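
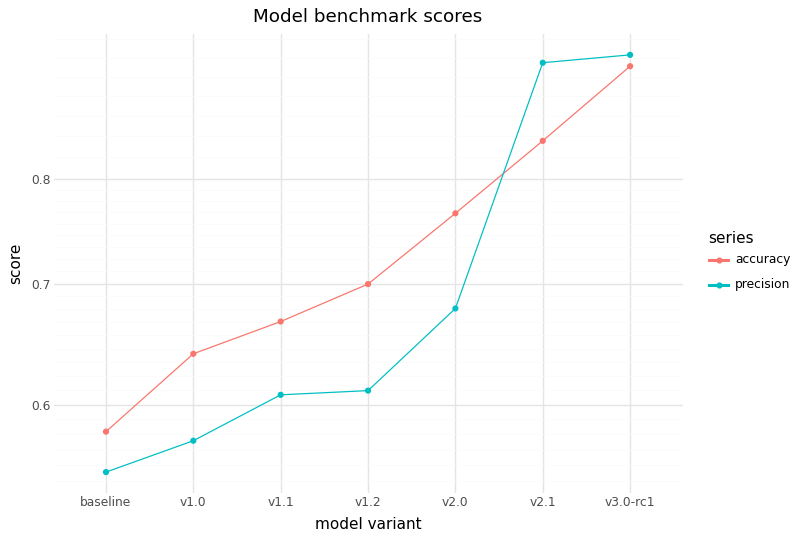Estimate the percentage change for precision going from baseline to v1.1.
baseline ≈ 0.55, v1.1 ≈ 0.60; (0.60 − 0.55) / 0.55 ≈ +9.1%.

≈ +9.1%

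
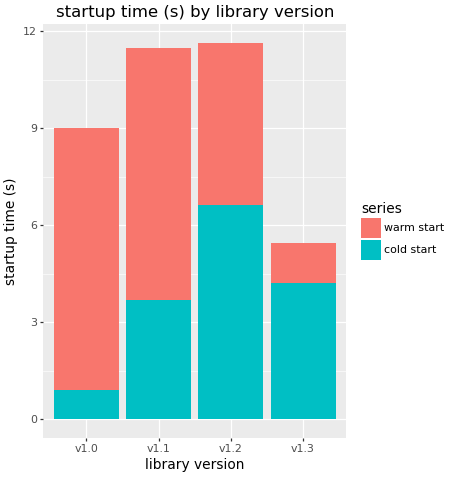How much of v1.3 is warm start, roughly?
≈ 1

warm start top ≈ 5, bottom ≈ 4; segment ≈ 1.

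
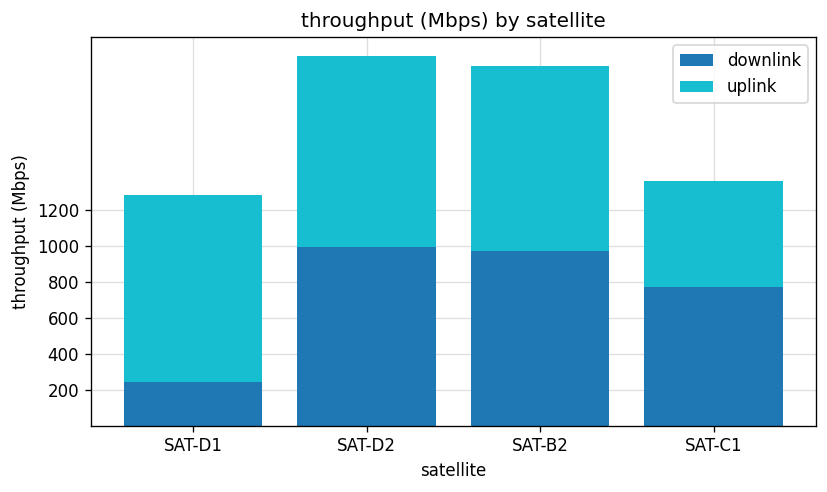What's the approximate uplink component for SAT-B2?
uplink top ≈ 2000, bottom ≈ 1000; segment ≈ 1000.

≈ 1000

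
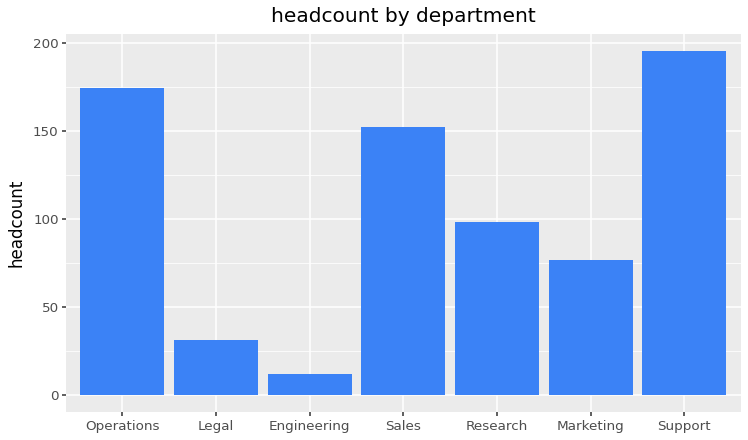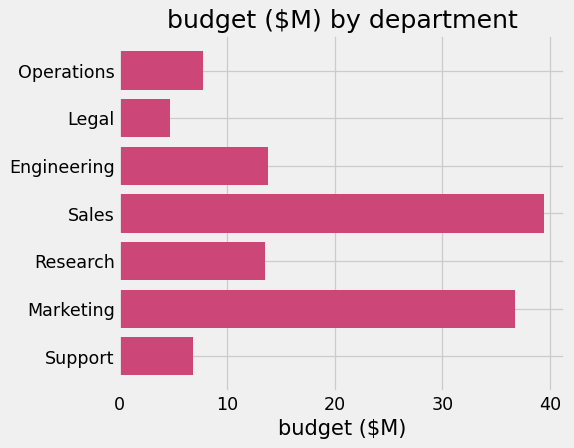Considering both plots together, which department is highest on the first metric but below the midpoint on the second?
Support

Chart 2 median budget ($M) ≈ 15; below-median departments: Operations, Legal, Support. Among those, Support has the highest headcount (≈ 200).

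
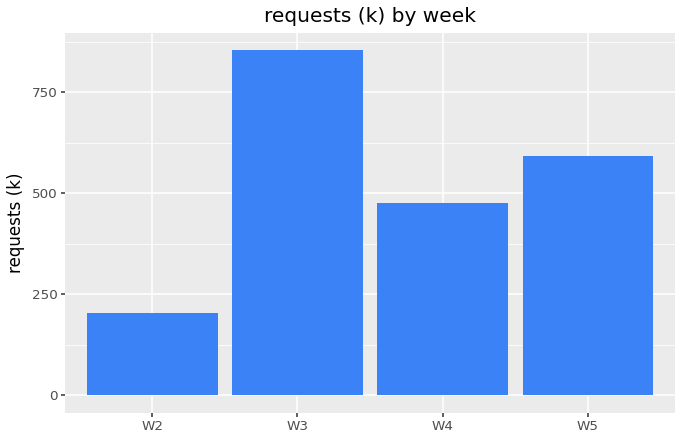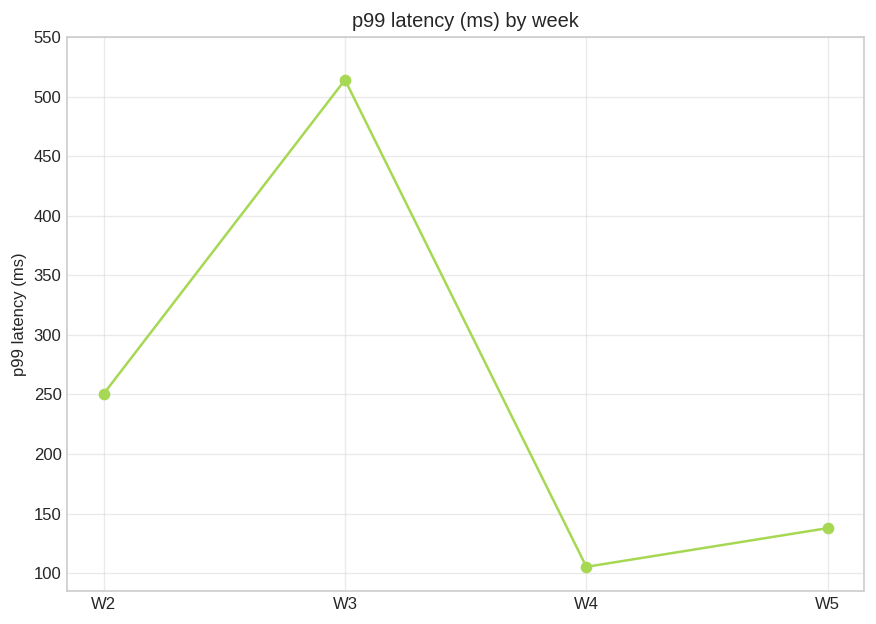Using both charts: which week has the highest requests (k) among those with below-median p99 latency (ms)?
Chart 2 median p99 latency (ms) ≈ 200; below-median weeks: W4, W5. Among those, W5 has the highest requests (k) (≈ 600).

W5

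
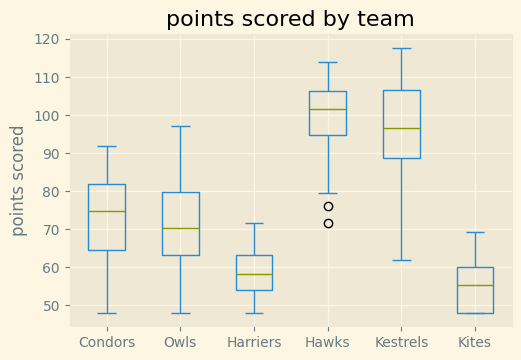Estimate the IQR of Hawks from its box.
≈ 10

Q3 ≈ 105, Q1 ≈ 95; IQR ≈ 10.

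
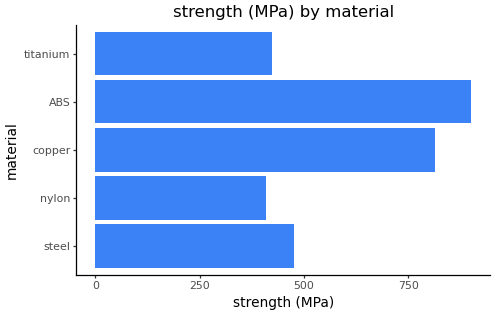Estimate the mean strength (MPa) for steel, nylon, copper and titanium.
≈ 525

(500 + 400 + 800 + 400) / 4 ≈ 525.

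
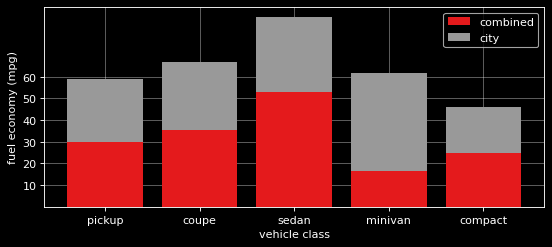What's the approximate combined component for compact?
≈ 20

combined top ≈ 20, bottom ≈ 0; segment ≈ 20.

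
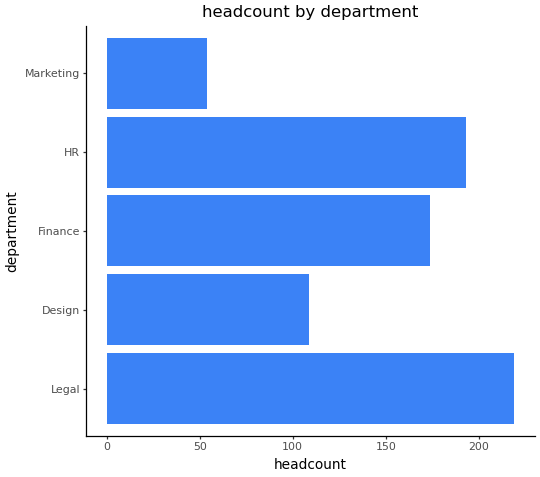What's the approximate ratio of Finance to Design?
≈ 1.8×

Finance ≈ 180, Design ≈ 100; 180/100 ≈ 1.8.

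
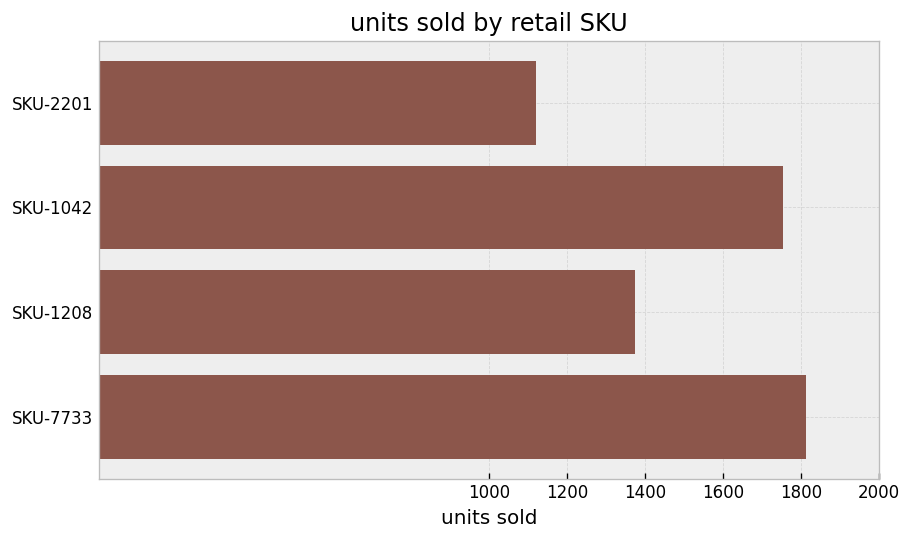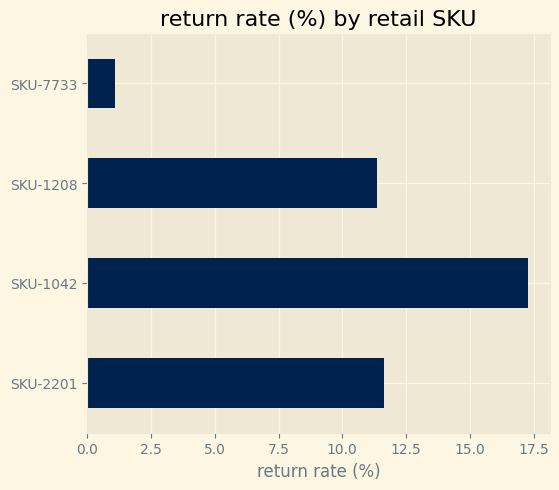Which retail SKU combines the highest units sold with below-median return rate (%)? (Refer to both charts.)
Chart 2 median return rate (%) ≈ 12; below-median retail SKUs: SKU-1208, SKU-7733. Among those, SKU-7733 has the highest units sold (≈ 1800).

SKU-7733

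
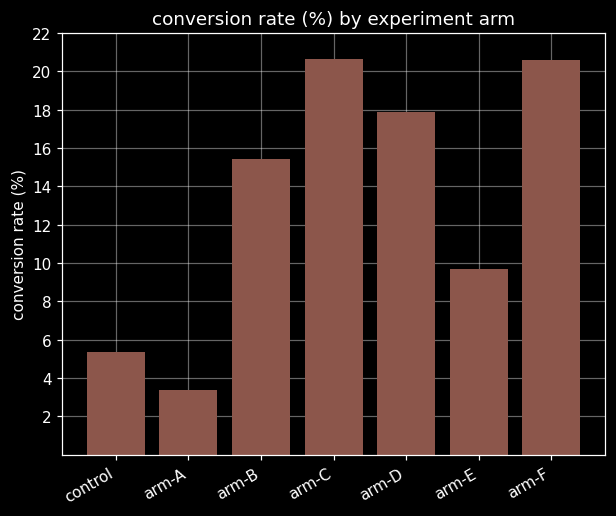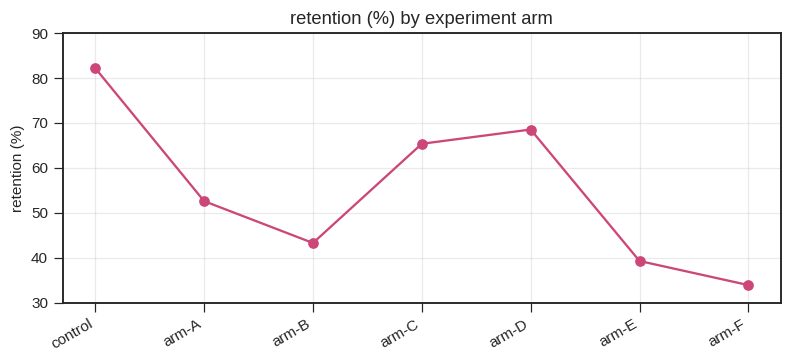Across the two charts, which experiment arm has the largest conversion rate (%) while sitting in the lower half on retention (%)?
Chart 2 median retention (%) ≈ 50; below-median experiment arms: arm-B, arm-E, arm-F. Among those, arm-F has the highest conversion rate (%) (≈ 20).

arm-F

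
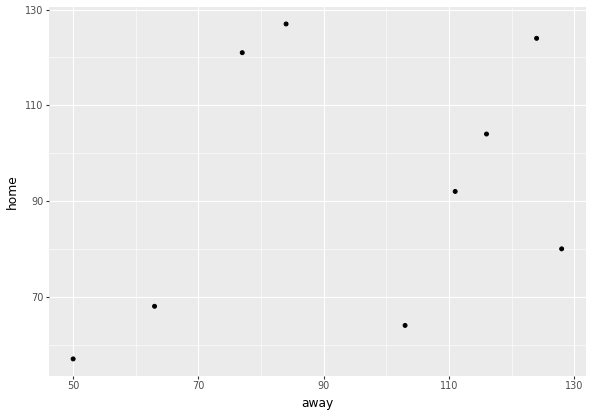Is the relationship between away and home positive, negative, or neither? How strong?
positive, weak

Points are positively correlated; weak (|r| ≈ 0.3).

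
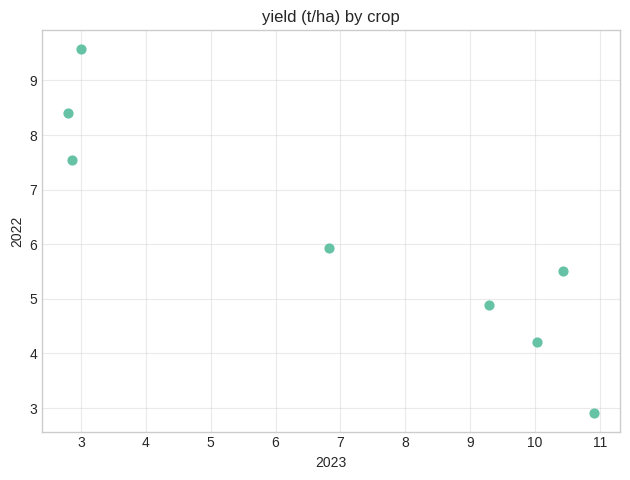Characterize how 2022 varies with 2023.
Points are negatively correlated; strong (|r| ≈ 0.9).

negative, strong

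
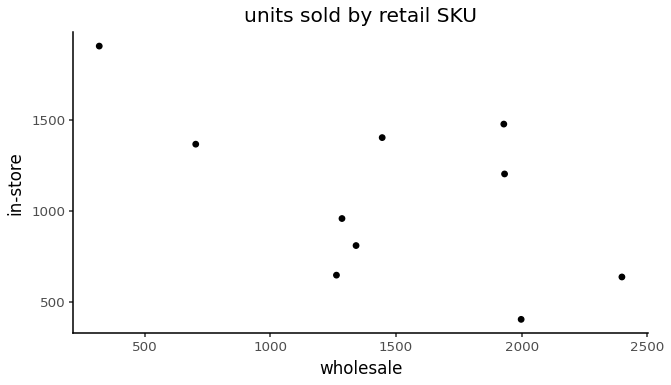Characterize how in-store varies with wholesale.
negative, moderate

Points are negatively correlated; moderate (|r| ≈ 0.6).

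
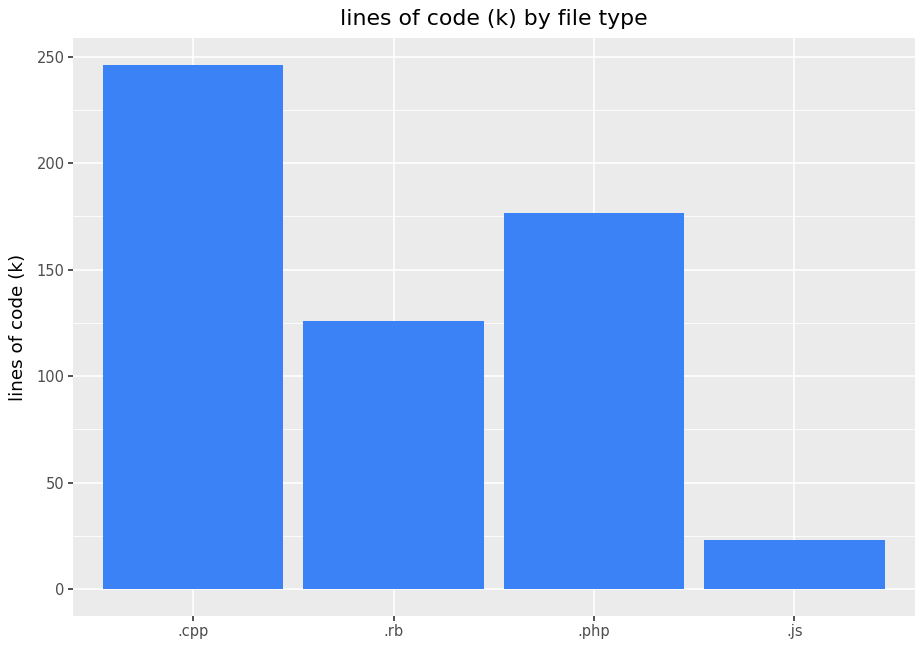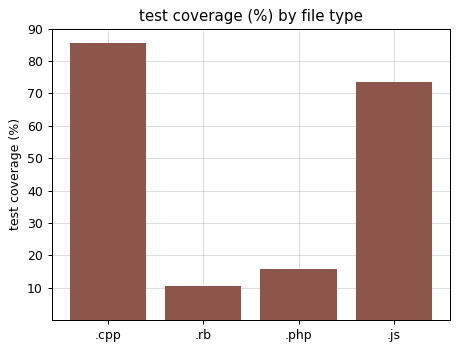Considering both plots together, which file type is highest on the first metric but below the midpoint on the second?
.php

Chart 2 median test coverage (%) ≈ 40; below-median file types: .rb, .php. Among those, .php has the highest lines of code (k) (≈ 175).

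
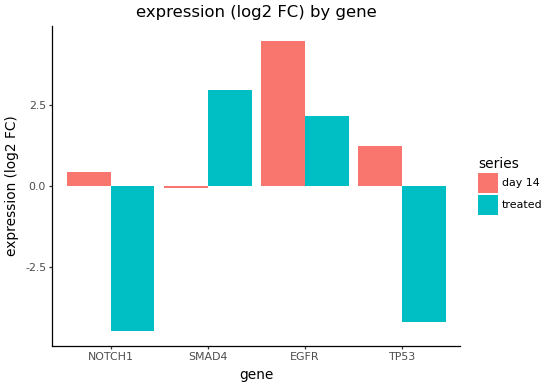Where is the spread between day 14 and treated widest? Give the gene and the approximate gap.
TP53, ≈ 5 log2 FC

TP53: day 14 ≈ 1, treated ≈ -4 → gap ≈ 5. Next-largest (NOTCH1) is only ≈ 4.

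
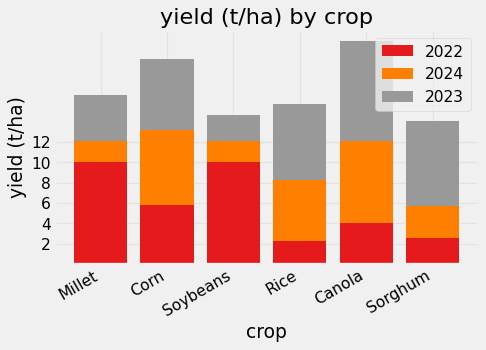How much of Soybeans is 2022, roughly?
≈ 10

2022 top ≈ 10, bottom ≈ 0; segment ≈ 10.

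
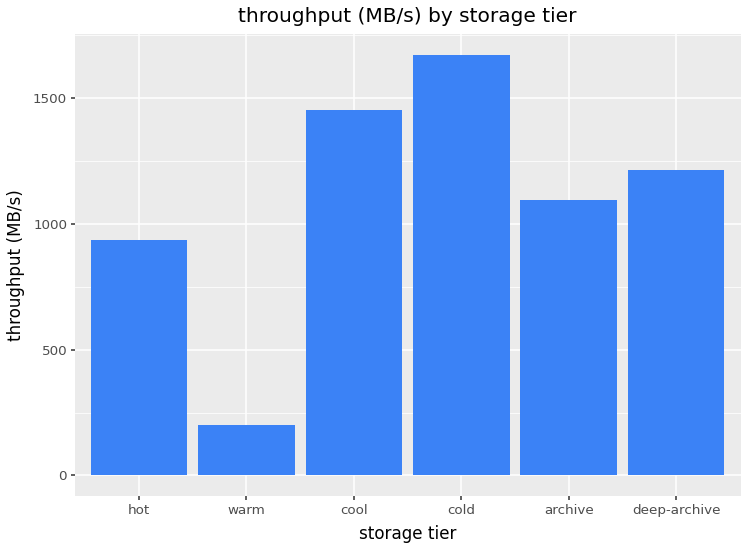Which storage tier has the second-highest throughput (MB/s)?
Top 3: cold ≈ 1600, cool ≈ 1400, deep-archive ≈ 1200.

cool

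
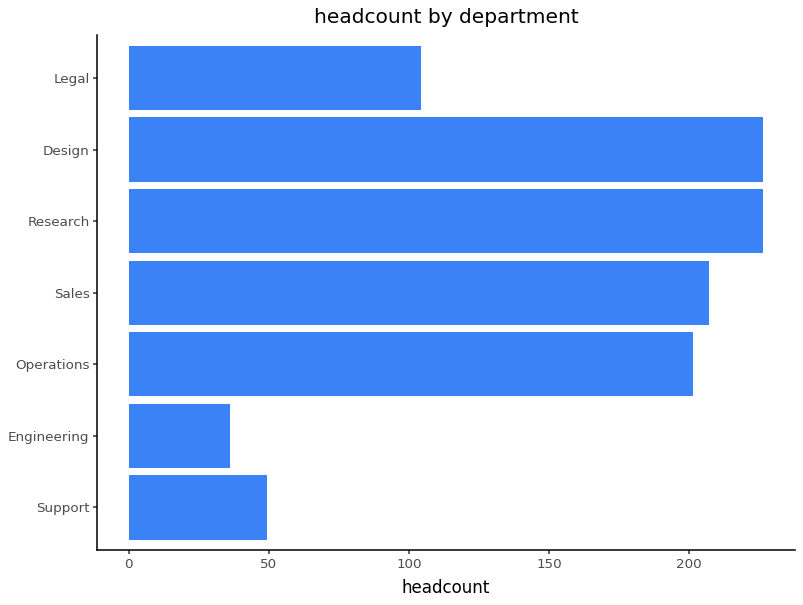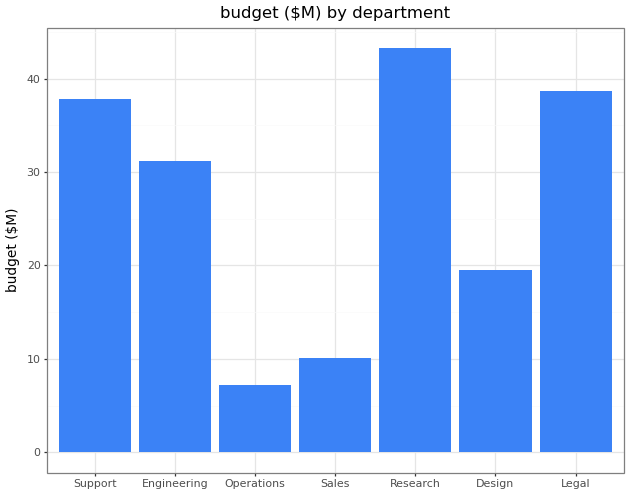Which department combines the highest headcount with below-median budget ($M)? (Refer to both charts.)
Design

Chart 2 median budget ($M) ≈ 30; below-median departments: Operations, Sales, Design. Among those, Design has the highest headcount (≈ 225).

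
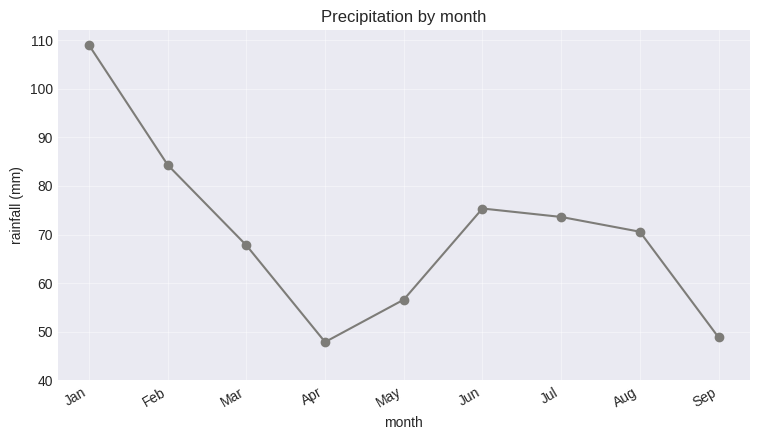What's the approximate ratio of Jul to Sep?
Jul ≈ 70, Sep ≈ 50; 70/50 ≈ 1.4.

≈ 1.4×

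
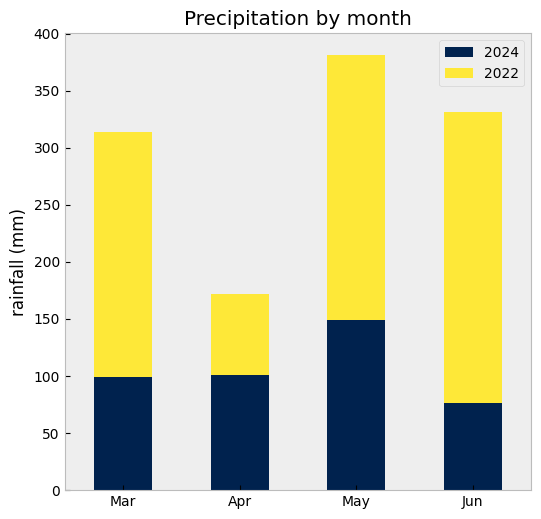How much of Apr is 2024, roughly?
2024 top ≈ 100, bottom ≈ 0; segment ≈ 100.

≈ 100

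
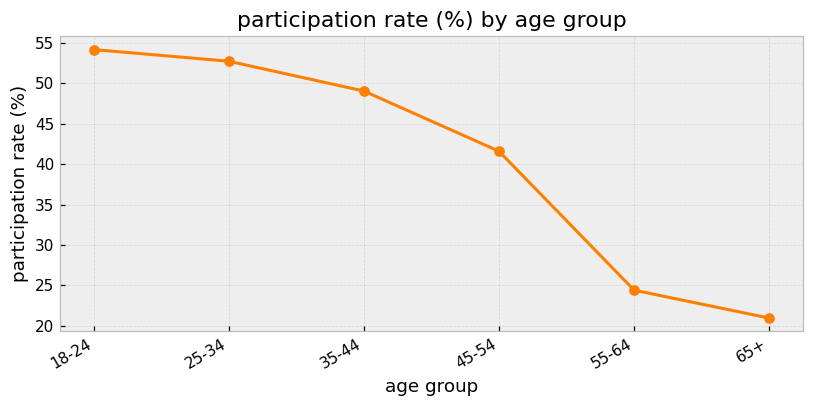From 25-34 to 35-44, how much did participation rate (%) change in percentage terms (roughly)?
25-34 ≈ 55, 35-44 ≈ 50; (50 − 55) / 55 ≈ -9.1%.

≈ -9.1%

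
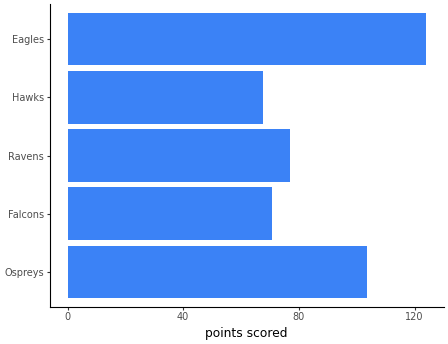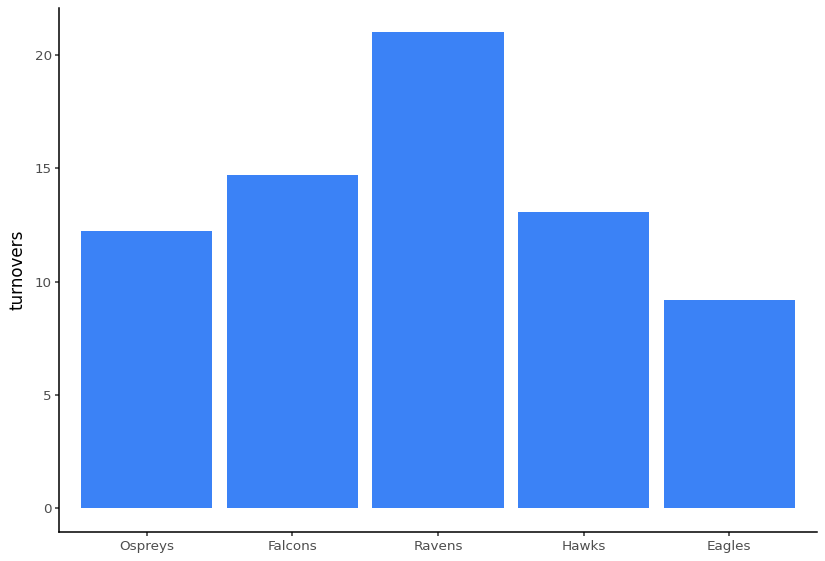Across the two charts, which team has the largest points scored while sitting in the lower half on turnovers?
Chart 2 median turnovers ≈ 14; below-median teams: Ospreys, Eagles. Among those, Eagles has the highest points scored (≈ 120).

Eagles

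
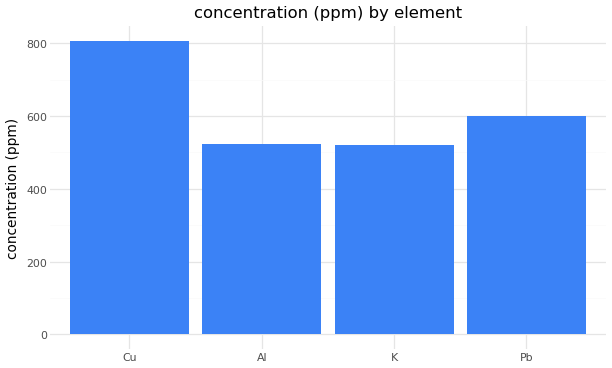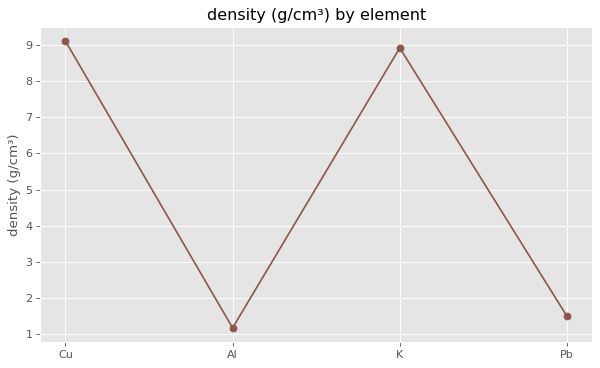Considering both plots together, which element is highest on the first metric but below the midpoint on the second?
Chart 2 median density (g/cm³) ≈ 5; below-median elements: Al, Pb. Among those, Pb has the highest concentration (ppm) (≈ 600).

Pb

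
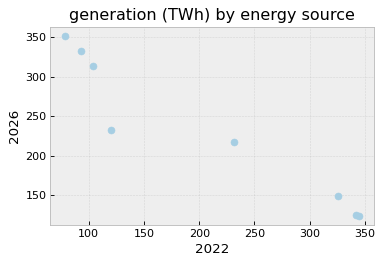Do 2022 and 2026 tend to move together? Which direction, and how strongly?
Points are negatively correlated; strong (|r| ≈ 1.0).

negative, strong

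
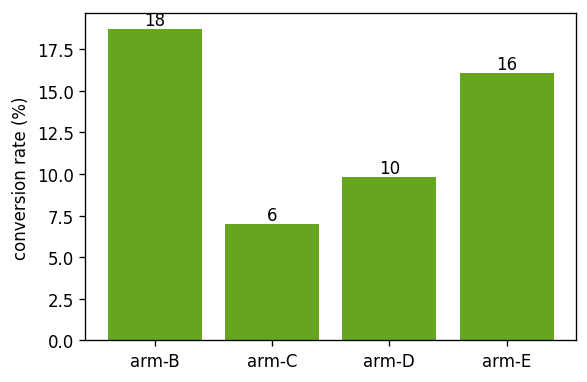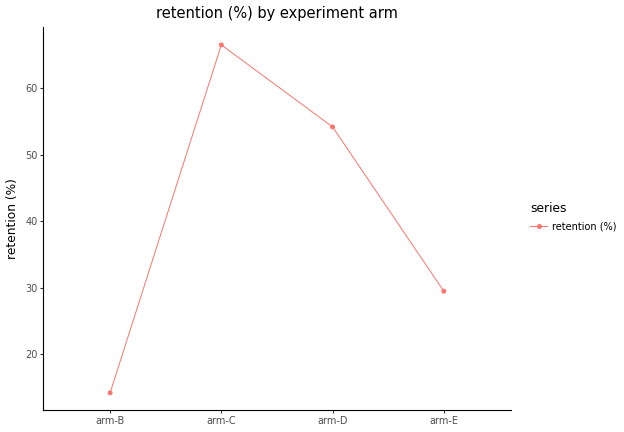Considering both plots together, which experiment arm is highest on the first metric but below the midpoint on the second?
Chart 2 median retention (%) ≈ 40; below-median experiment arms: arm-B, arm-E. Among those, arm-B has the highest conversion rate (%) (≈ 18).

arm-B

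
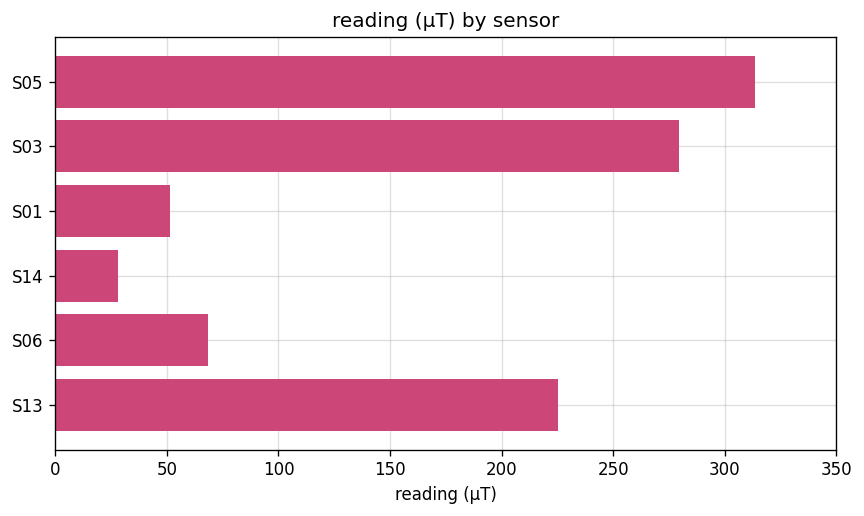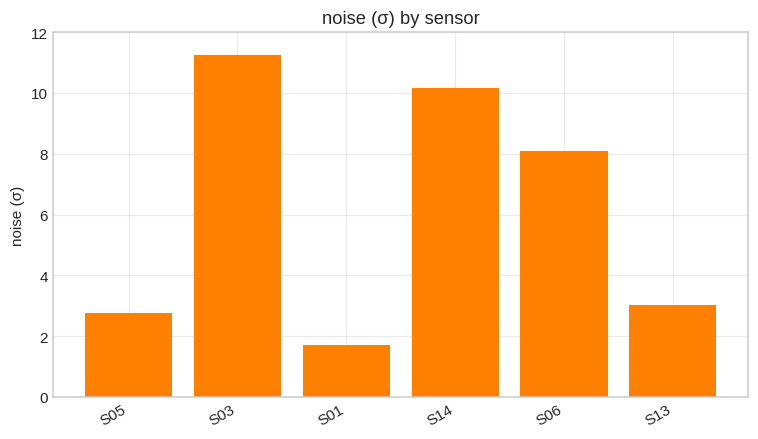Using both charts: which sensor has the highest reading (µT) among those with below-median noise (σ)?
Chart 2 median noise (σ) ≈ 6; below-median sensors: S05, S01, S13. Among those, S05 has the highest reading (µT) (≈ 300).

S05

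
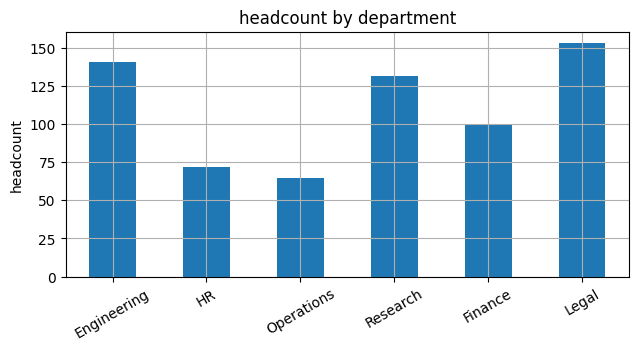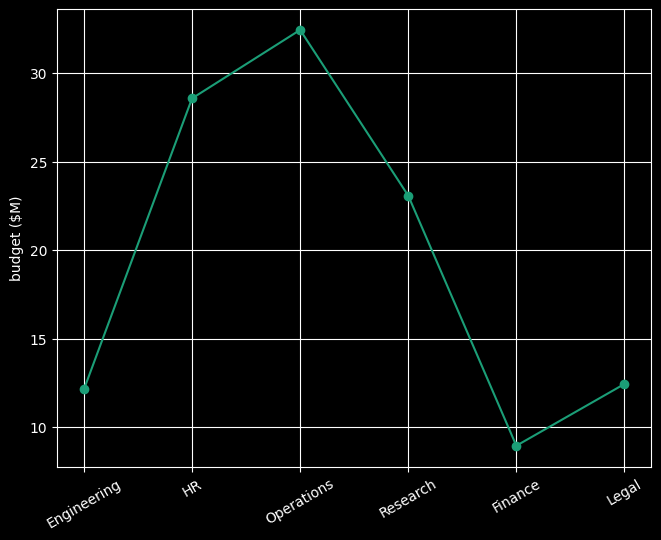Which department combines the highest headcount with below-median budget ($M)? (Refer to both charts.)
Chart 2 median budget ($M) ≈ 20; below-median departments: Engineering, Finance, Legal. Among those, Legal has the highest headcount (≈ 160).

Legal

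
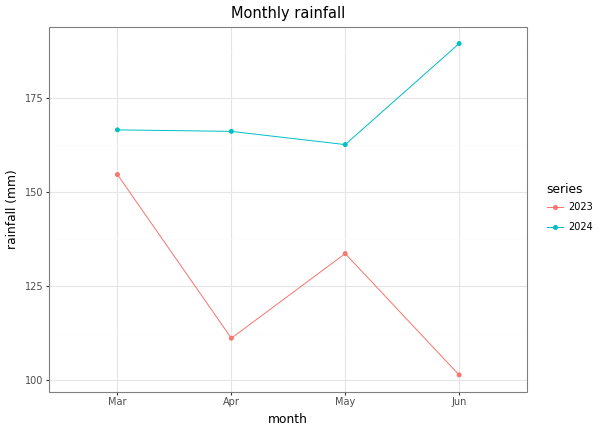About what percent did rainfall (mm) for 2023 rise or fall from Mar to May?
≈ -13.3%

Mar ≈ 150, May ≈ 130; (130 − 150) / 150 ≈ -13.3%.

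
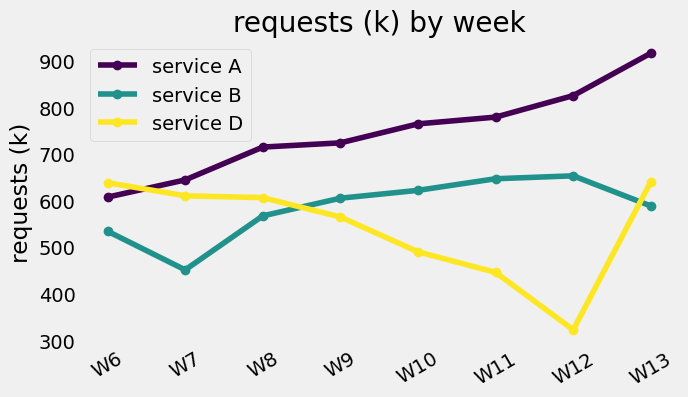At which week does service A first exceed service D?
W6: service A ≈ 600 vs service D ≈ 650 (not yet); W7: service A ≈ 650 vs service D ≈ 600 (first crossover).

W7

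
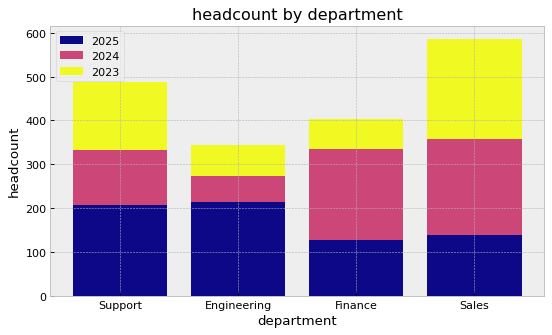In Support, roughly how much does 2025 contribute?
≈ 200

2025 top ≈ 200, bottom ≈ 0; segment ≈ 200.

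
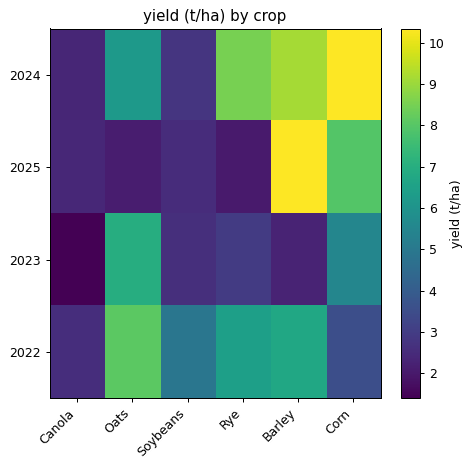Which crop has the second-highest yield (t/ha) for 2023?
Corn

Top 3 for 2023: Oats ≈ 7, Corn ≈ 5, Rye ≈ 3.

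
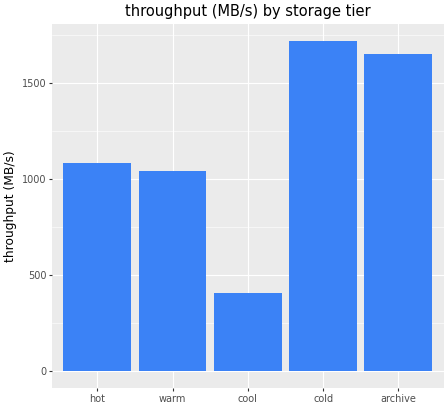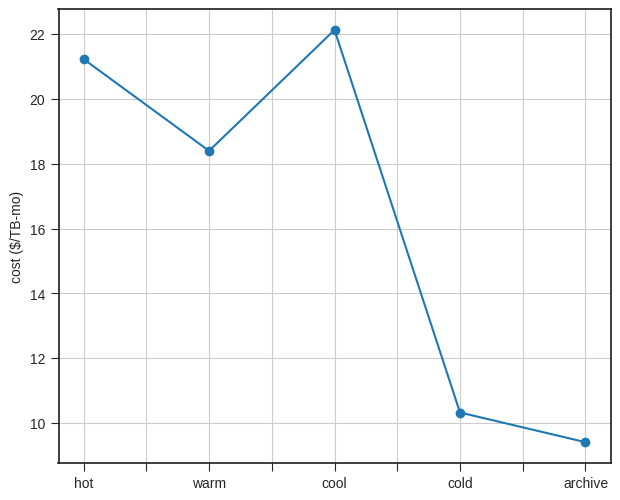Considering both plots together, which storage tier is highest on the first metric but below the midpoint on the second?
Chart 2 median cost ($/TB-mo) ≈ 20; below-median storage tiers: cold, archive. Among those, cold has the highest throughput (MB/s) (≈ 1800).

cold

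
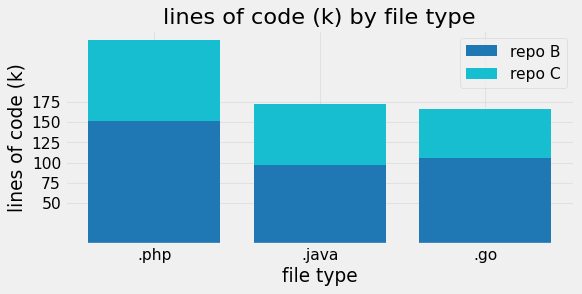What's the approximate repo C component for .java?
repo C top ≈ 175, bottom ≈ 100; segment ≈ 75.

≈ 75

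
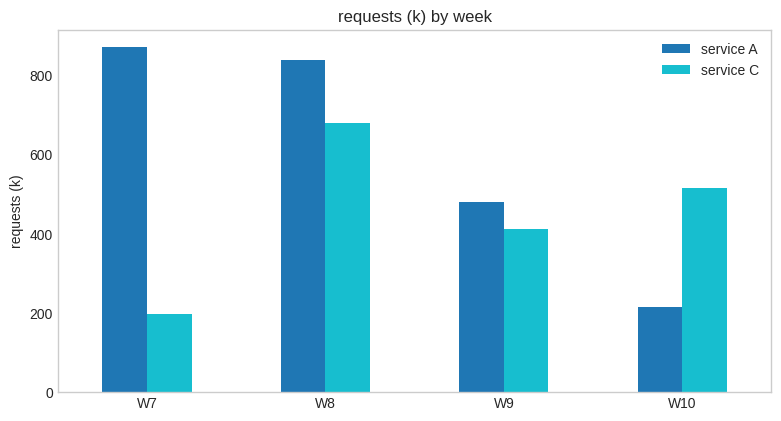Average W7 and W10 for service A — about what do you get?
≈ 550

(900 + 200) / 2 ≈ 550.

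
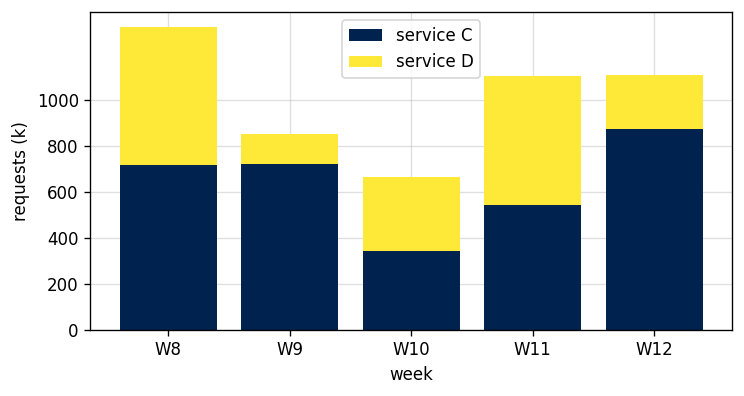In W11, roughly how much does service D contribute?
service D top ≈ 1200, bottom ≈ 600; segment ≈ 600.

≈ 600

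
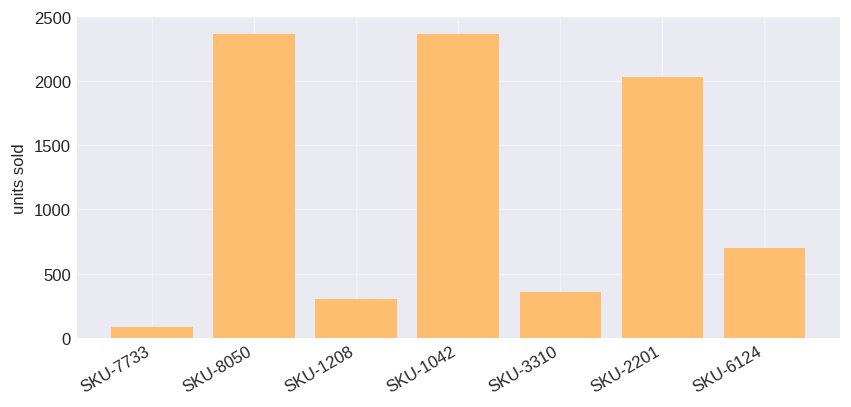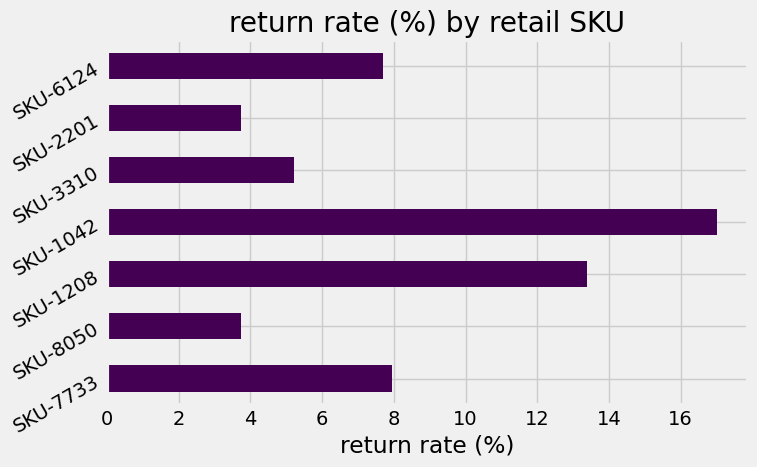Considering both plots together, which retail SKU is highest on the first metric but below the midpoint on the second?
SKU-8050

Chart 2 median return rate (%) ≈ 8; below-median retail SKUs: SKU-8050, SKU-3310, SKU-2201. Among those, SKU-8050 has the highest units sold (≈ 2500).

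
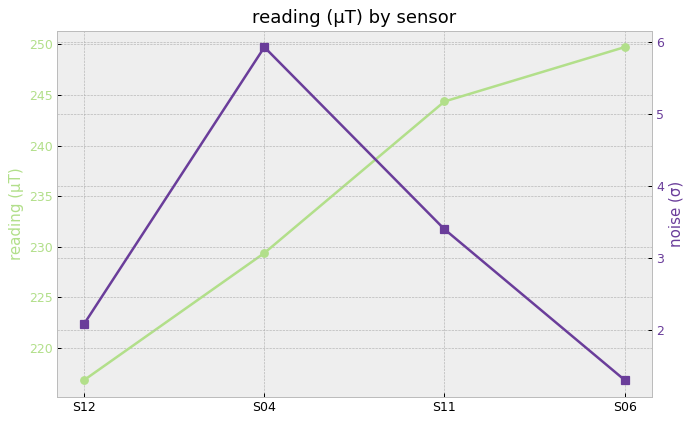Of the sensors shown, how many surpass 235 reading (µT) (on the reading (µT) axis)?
Above 235: S11, S06.

2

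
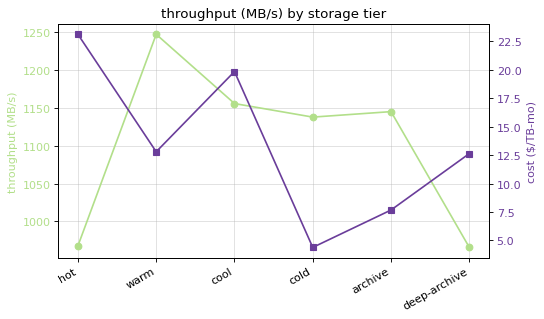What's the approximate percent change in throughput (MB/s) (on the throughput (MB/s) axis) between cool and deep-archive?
cool ≈ 1150, deep-archive ≈ 975; (975 − 1150) / 1150 ≈ -15.2%.

≈ -15.2%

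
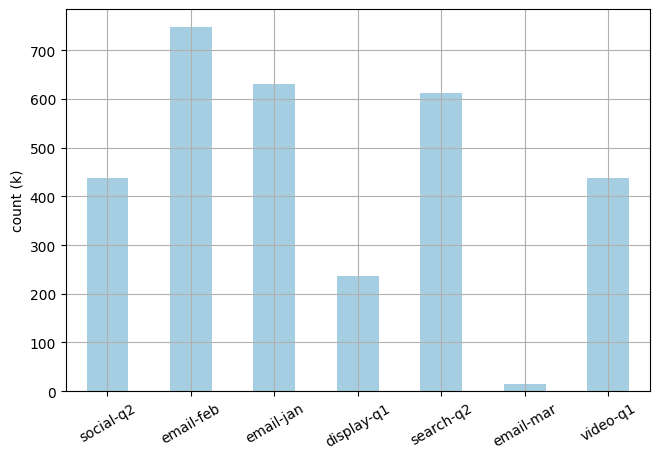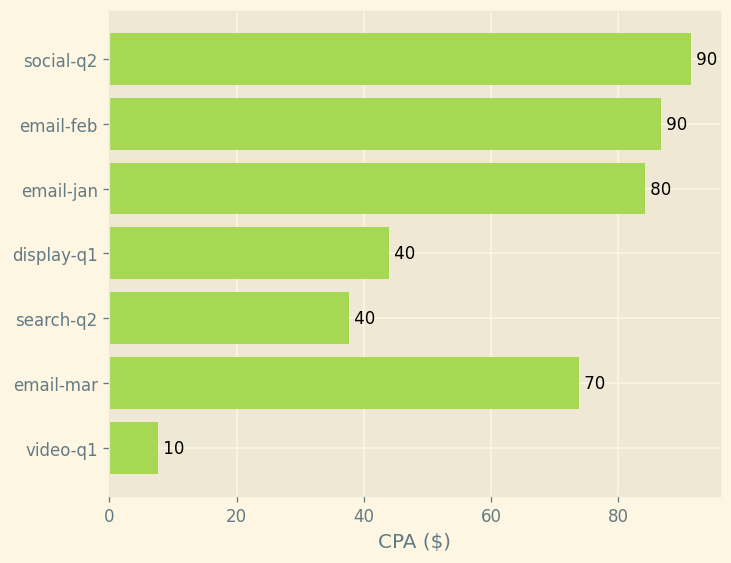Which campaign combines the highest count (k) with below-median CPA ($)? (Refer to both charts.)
search-q2

Chart 2 median CPA ($) ≈ 70; below-median campaigns: display-q1, search-q2, video-q1. Among those, search-q2 has the highest count (k) (≈ 600).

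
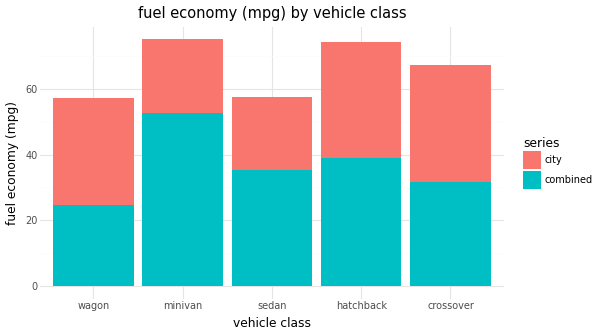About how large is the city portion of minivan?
city top ≈ 70, bottom ≈ 50; segment ≈ 20.

≈ 20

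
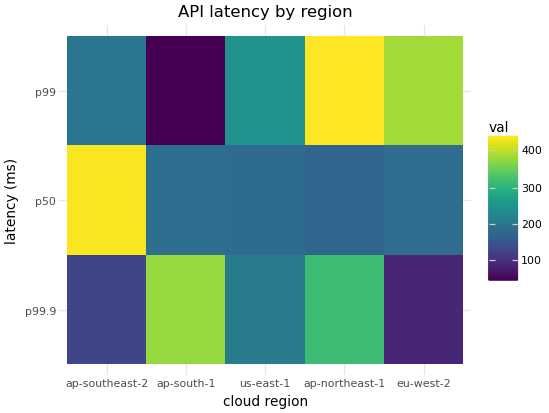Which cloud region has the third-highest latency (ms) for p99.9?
us-east-1

Top 4 for p99.9: ap-south-1 ≈ 400, ap-northeast-1 ≈ 300, us-east-1 ≈ 200, ap-southeast-2 ≈ 150.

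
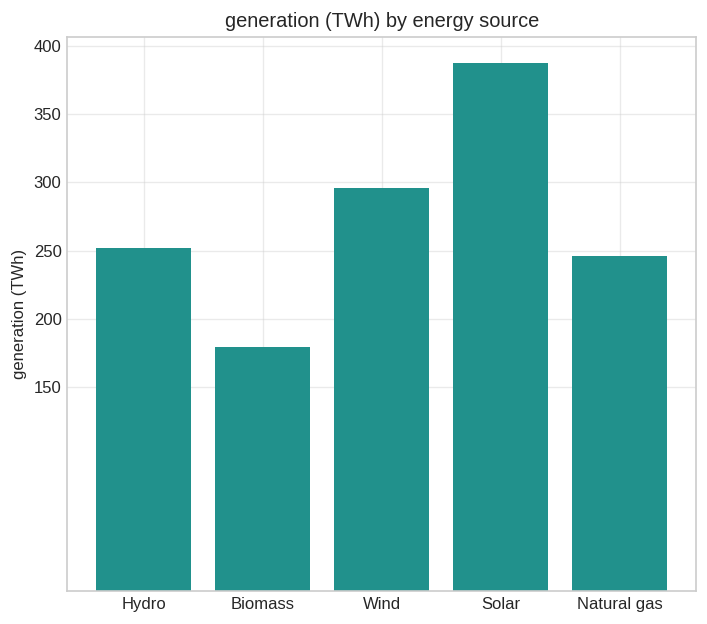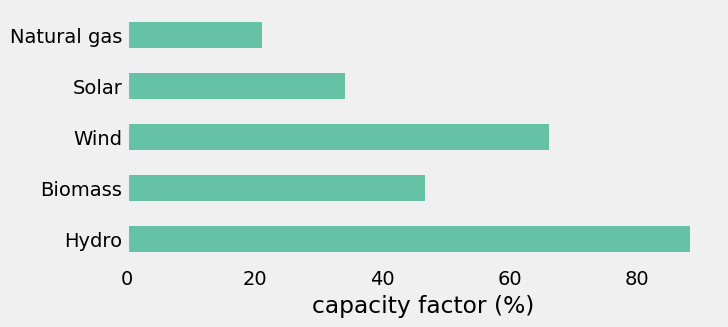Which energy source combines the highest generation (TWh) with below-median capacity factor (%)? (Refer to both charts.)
Solar

Chart 2 median capacity factor (%) ≈ 50; below-median energy sources: Solar, Natural gas. Among those, Solar has the highest generation (TWh) (≈ 400).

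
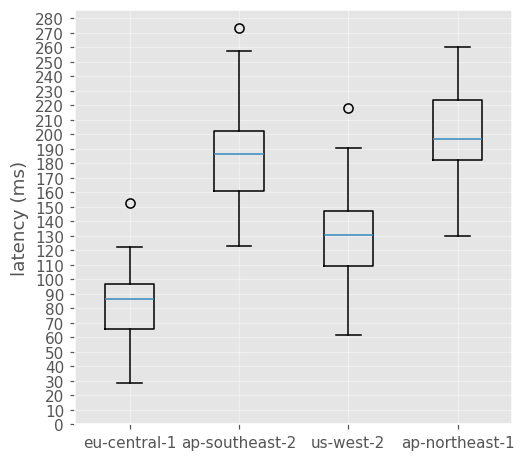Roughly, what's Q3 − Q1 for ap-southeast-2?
Q3 ≈ 200, Q1 ≈ 160; IQR ≈ 40.

≈ 40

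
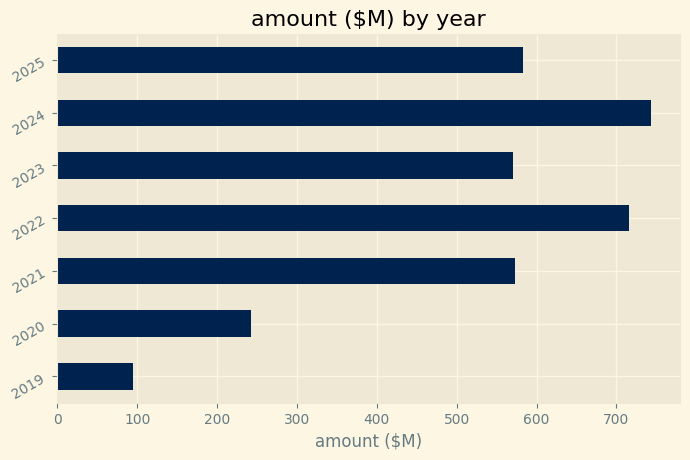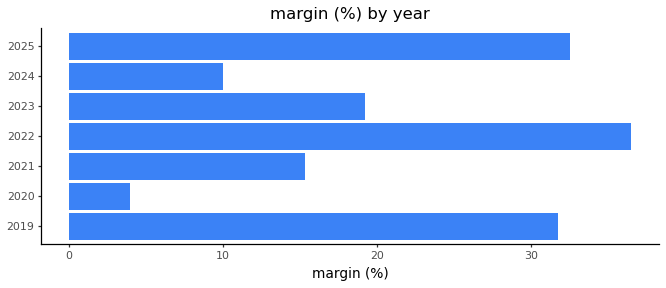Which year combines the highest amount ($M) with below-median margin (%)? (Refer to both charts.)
2024

Chart 2 median margin (%) ≈ 20; below-median years: 2020, 2021, 2024. Among those, 2024 has the highest amount ($M) (≈ 700).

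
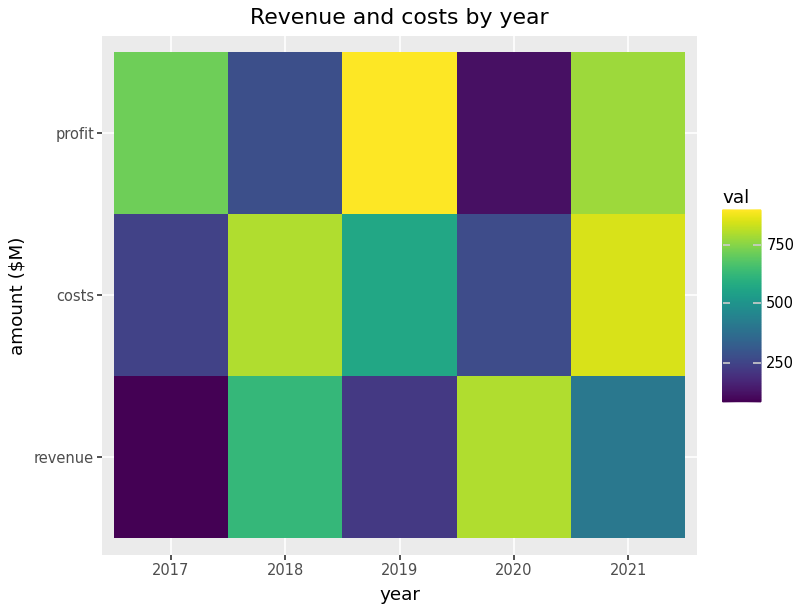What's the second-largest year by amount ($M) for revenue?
2018

Top 3 for revenue: 2020 ≈ 800, 2018 ≈ 600, 2021 ≈ 400.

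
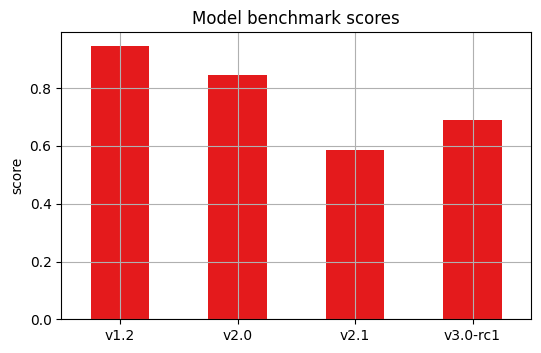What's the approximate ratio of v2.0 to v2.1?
≈ 1.33×

v2.0 ≈ 0.8, v2.1 ≈ 0.6; 0.8/0.6 ≈ 1.33.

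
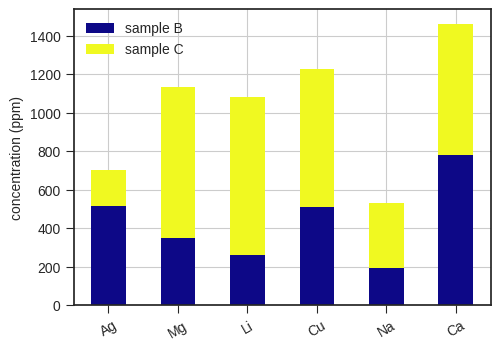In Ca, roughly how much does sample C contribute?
sample C top ≈ 1400, bottom ≈ 800; segment ≈ 600.

≈ 600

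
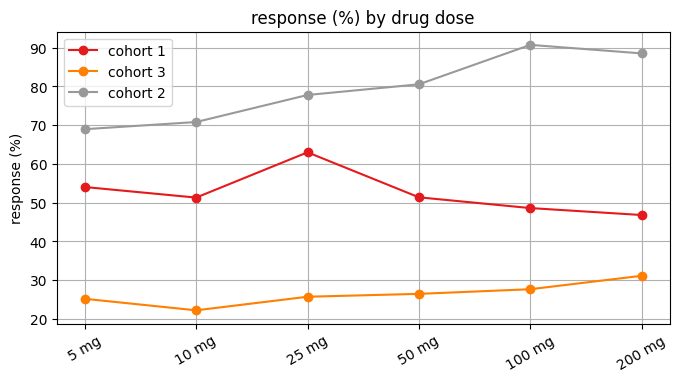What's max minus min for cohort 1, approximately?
≈ 10

Max 25 mg ≈ 60, min 200 mg ≈ 50; range ≈ 10.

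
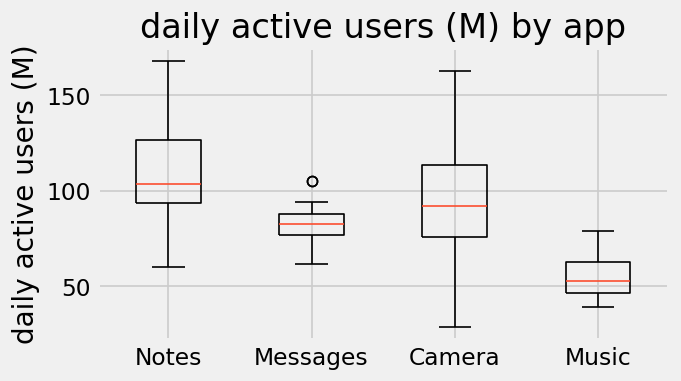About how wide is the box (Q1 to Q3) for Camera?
Q3 ≈ 115, Q1 ≈ 75; IQR ≈ 40.

≈ 40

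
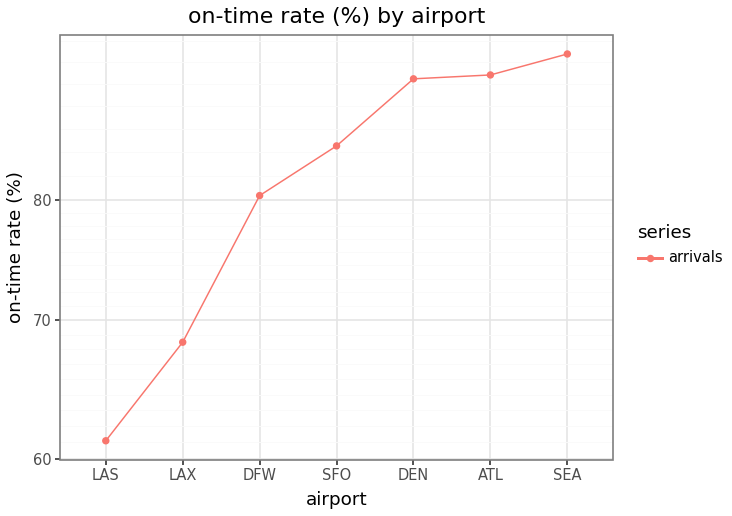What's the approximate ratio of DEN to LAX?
DEN ≈ 90, LAX ≈ 70; 90/70 ≈ 1.29.

≈ 1.29×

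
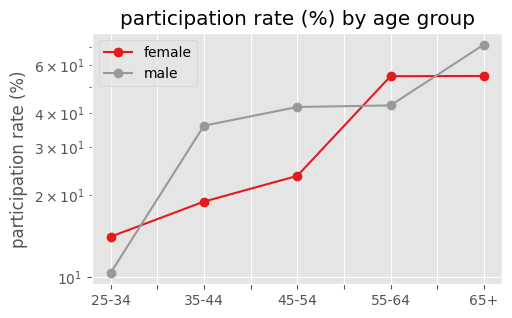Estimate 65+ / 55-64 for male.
65+ ≈ 70, 55-64 ≈ 40; 70/40 ≈ 1.75.

≈ 1.75×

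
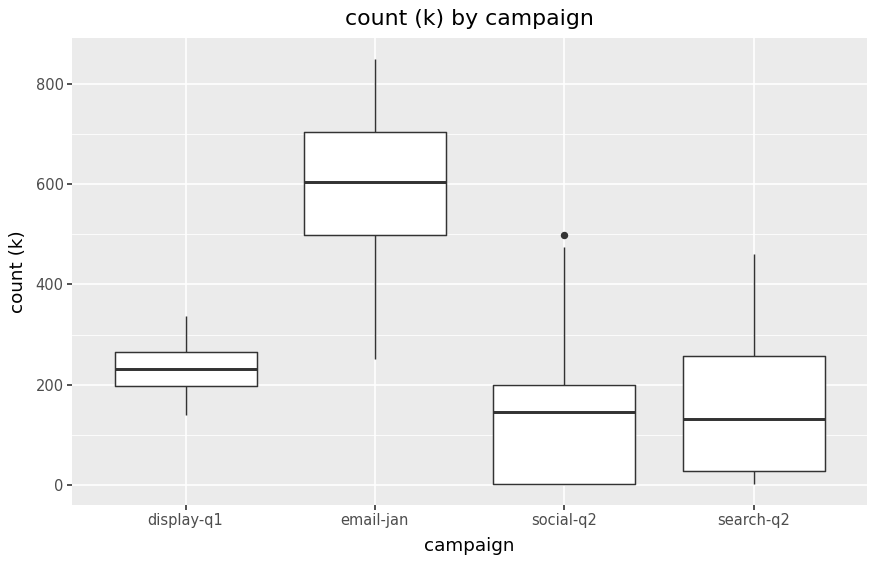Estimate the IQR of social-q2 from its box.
≈ 200

Q3 ≈ 200, Q1 ≈ 0; IQR ≈ 200.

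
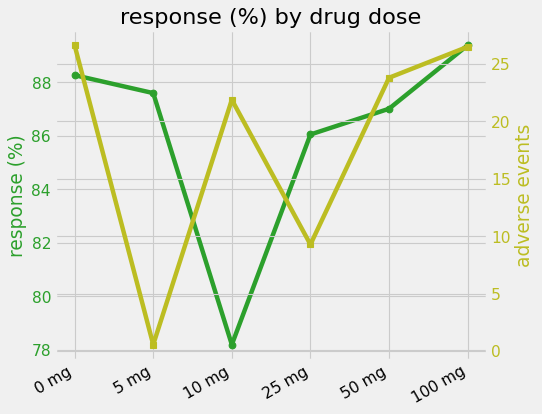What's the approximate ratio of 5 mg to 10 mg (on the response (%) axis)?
≈ 1.13×

5 mg ≈ 88, 10 mg ≈ 78; 88/78 ≈ 1.13.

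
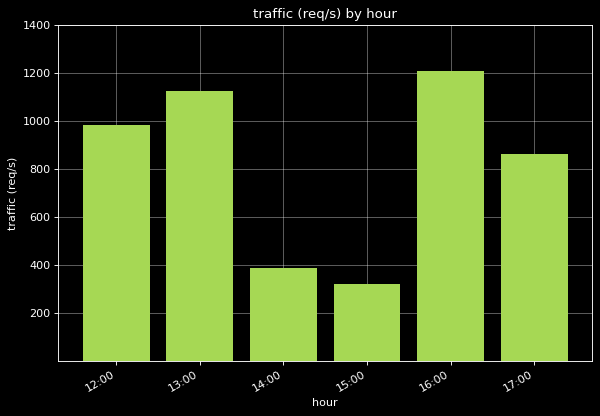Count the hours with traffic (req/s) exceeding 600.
4

Above 600: 12:00, 13:00, 16:00, 17:00.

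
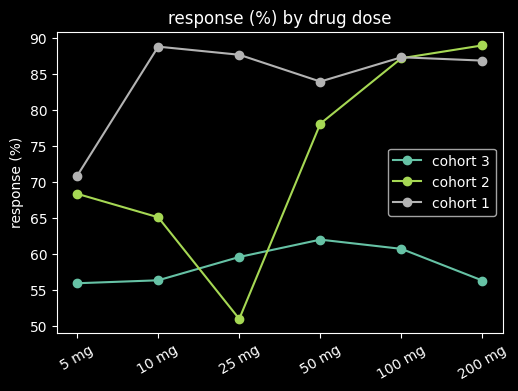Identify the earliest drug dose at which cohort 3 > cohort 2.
10 mg: cohort 3 ≈ 55 vs cohort 2 ≈ 65 (not yet); 25 mg: cohort 3 ≈ 60 vs cohort 2 ≈ 50 (first crossover).

25 mg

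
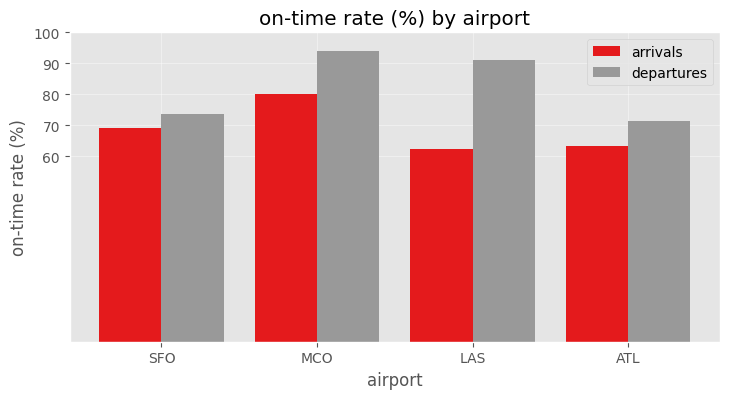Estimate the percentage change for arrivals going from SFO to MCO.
SFO ≈ 70, MCO ≈ 80; (80 − 70) / 70 ≈ +14.3%.

≈ +14.3%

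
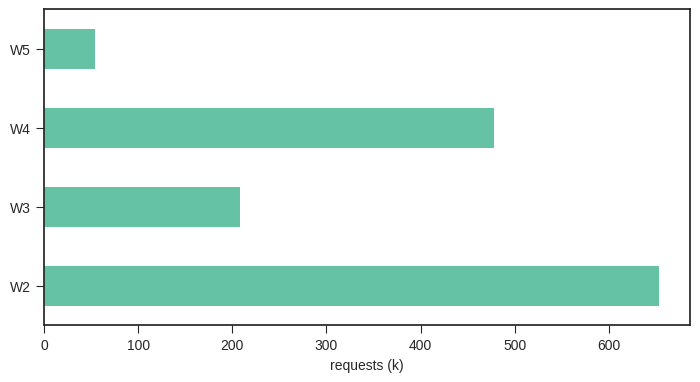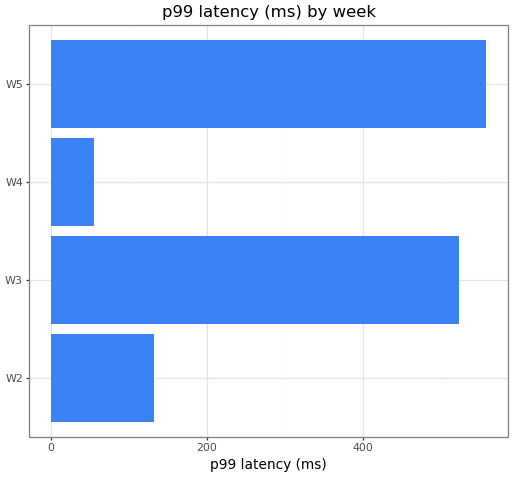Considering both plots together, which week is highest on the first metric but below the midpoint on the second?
W2

Chart 2 median p99 latency (ms) ≈ 300; below-median weeks: W2, W4. Among those, W2 has the highest requests (k) (≈ 700).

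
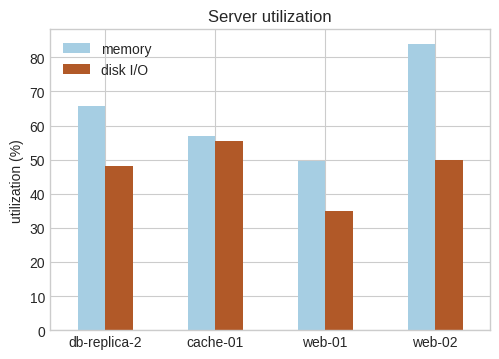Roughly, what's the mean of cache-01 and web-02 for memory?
≈ 70

(60 + 80) / 2 ≈ 70.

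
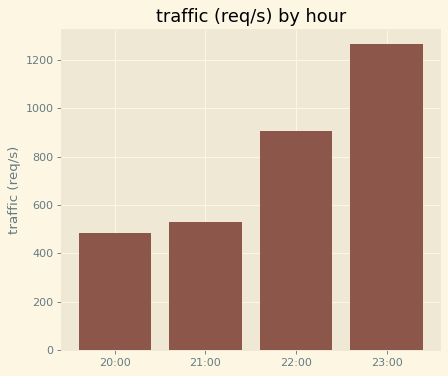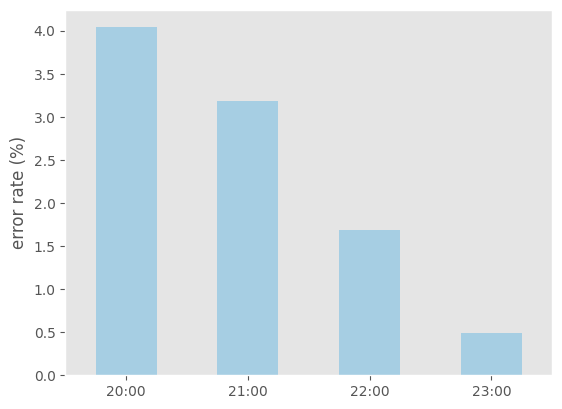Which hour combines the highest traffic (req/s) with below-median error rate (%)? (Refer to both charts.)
Chart 2 median error rate (%) ≈ 2.5; below-median hours: 22:00, 23:00. Among those, 23:00 has the highest traffic (req/s) (≈ 1200).

23:00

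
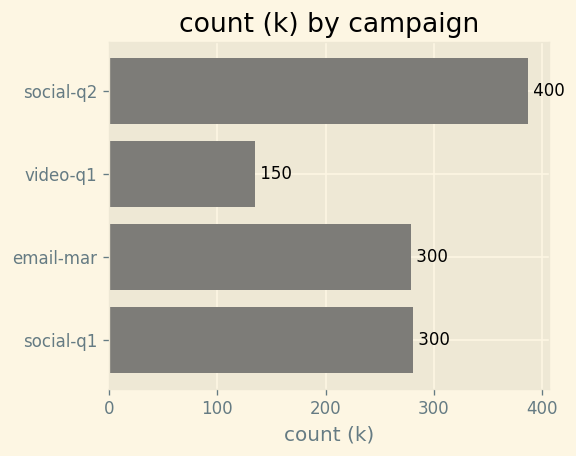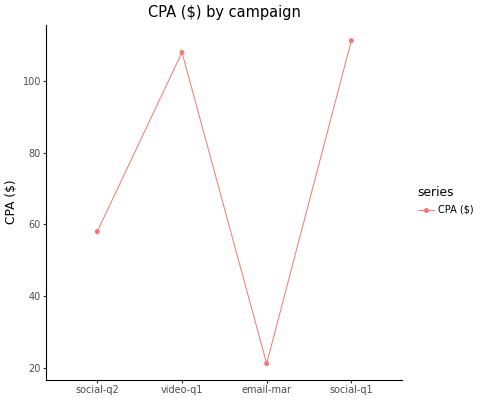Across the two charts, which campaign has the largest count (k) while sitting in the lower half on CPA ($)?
social-q2

Chart 2 median CPA ($) ≈ 80; below-median campaigns: social-q2, email-mar. Among those, social-q2 has the highest count (k) (≈ 400).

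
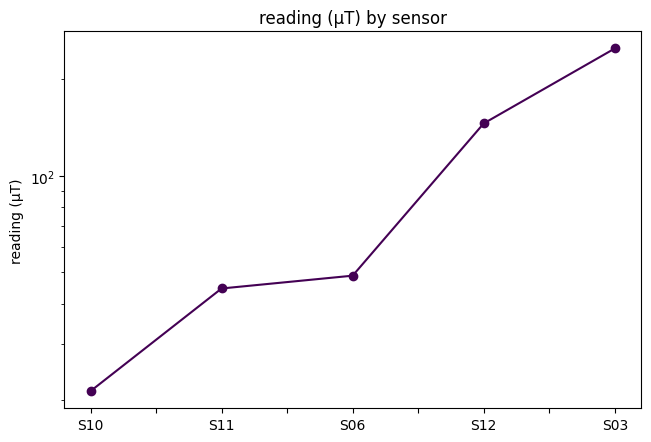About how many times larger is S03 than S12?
S03 ≈ 240, S12 ≈ 140; 240/140 ≈ 1.71.

≈ 1.71×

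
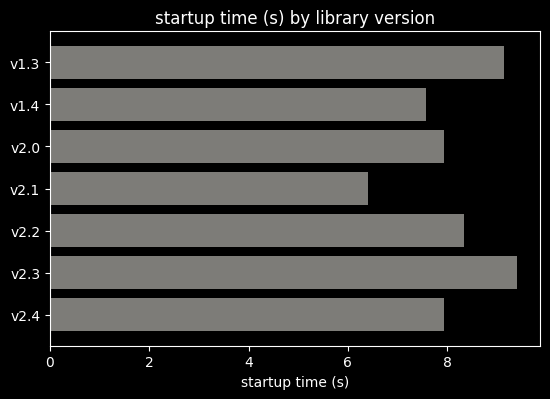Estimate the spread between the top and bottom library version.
Max v2.3 ≈ 9, min v2.1 ≈ 6; range ≈ 3.

≈ 3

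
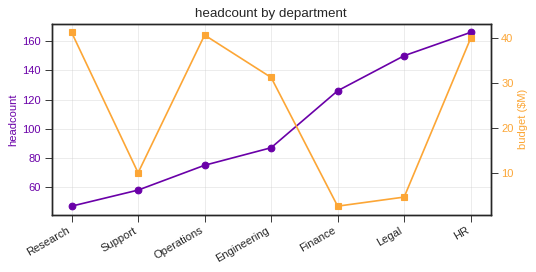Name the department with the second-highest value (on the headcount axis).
Legal

Top 3 (on the headcount axis): HR ≈ 170, Legal ≈ 150, Finance ≈ 130.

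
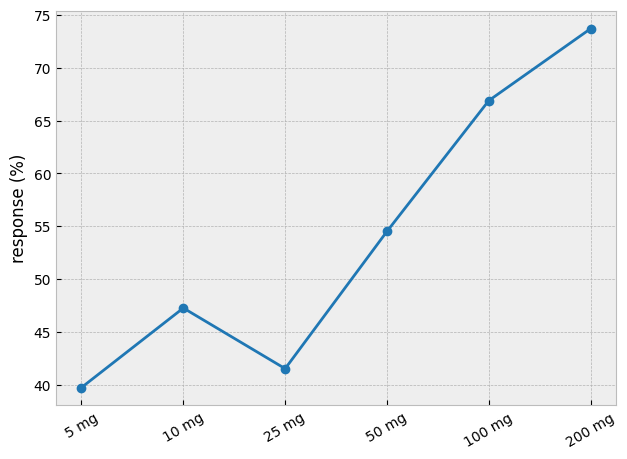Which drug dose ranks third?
50 mg

Top 4: 200 mg ≈ 75, 100 mg ≈ 65, 50 mg ≈ 55, 10 mg ≈ 45.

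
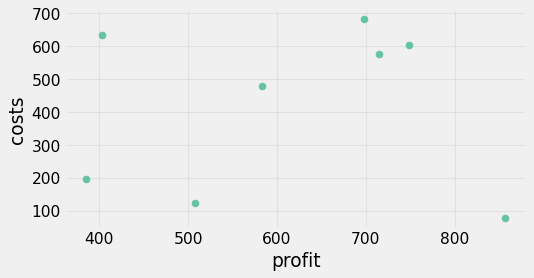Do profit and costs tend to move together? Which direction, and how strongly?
Points are roughly uncorrelated; weak (|r| ≈ 0.1).

no clear correlation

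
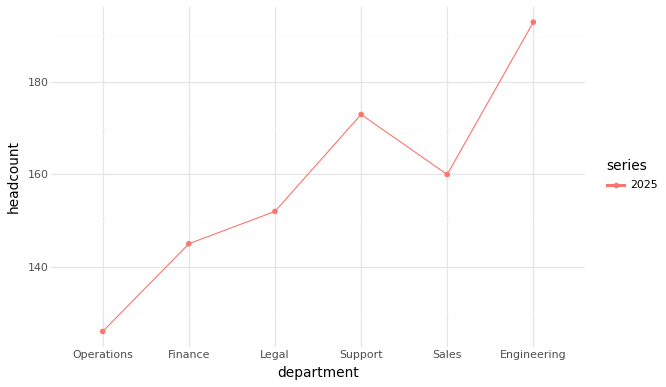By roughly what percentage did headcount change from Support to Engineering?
Support ≈ 170, Engineering ≈ 190; (190 − 170) / 170 ≈ +11.8%.

≈ +11.8%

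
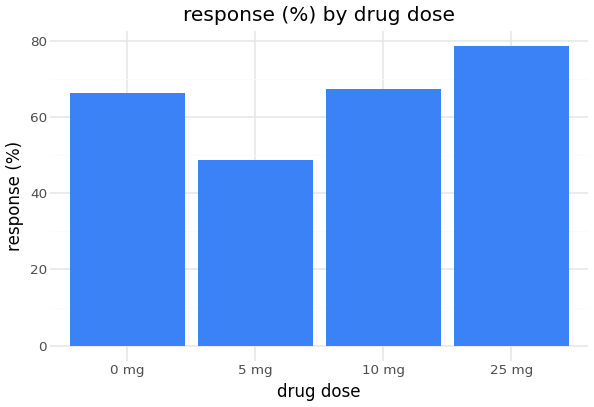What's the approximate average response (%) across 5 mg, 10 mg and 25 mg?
≈ 67

(50 + 70 + 80) / 3 ≈ 67.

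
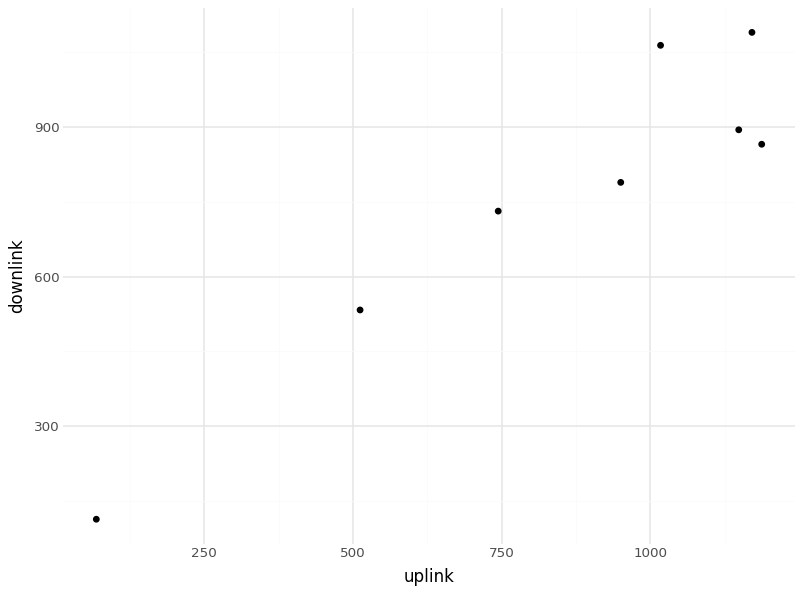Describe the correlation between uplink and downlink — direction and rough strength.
positive, strong

Points are positively correlated; strong (|r| ≈ 0.9).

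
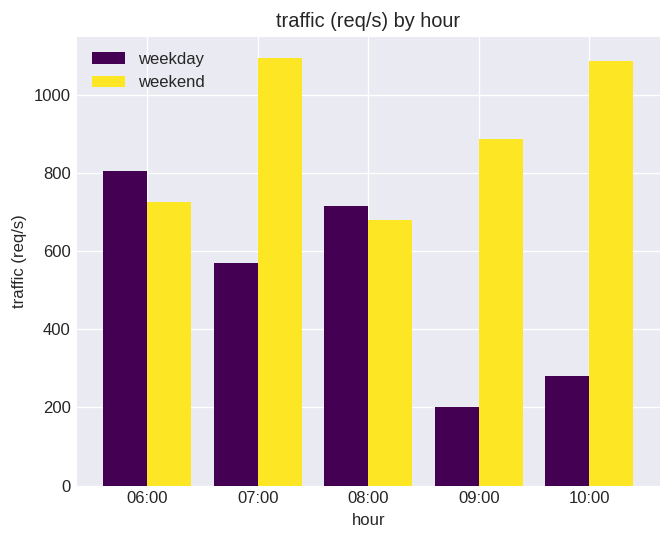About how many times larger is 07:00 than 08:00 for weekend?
07:00 ≈ 1100, 08:00 ≈ 700; 1100/700 ≈ 1.57.

≈ 1.57×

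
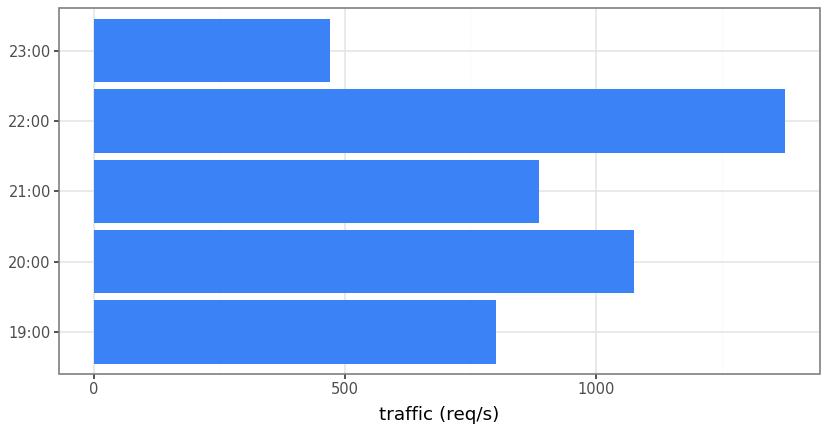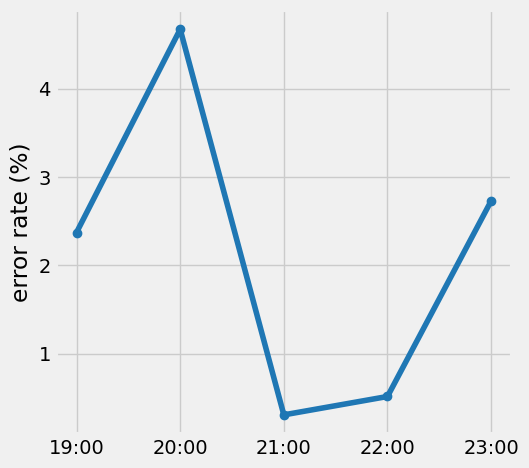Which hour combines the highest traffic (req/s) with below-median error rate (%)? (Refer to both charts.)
Chart 2 median error rate (%) ≈ 2.5; below-median hours: 21:00, 22:00. Among those, 22:00 has the highest traffic (req/s) (≈ 1400).

22:00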